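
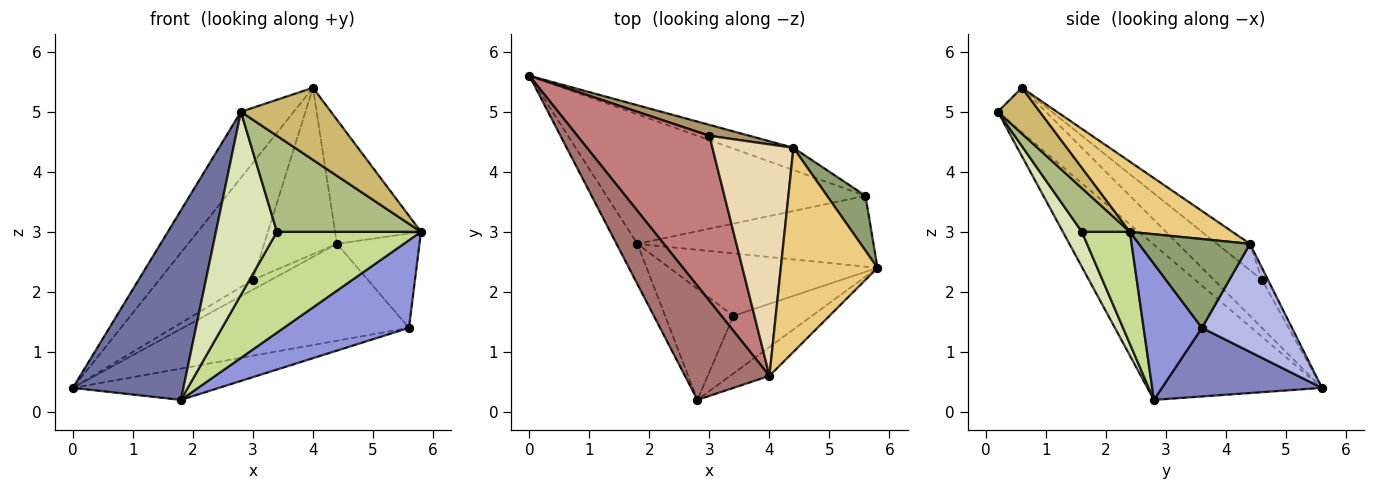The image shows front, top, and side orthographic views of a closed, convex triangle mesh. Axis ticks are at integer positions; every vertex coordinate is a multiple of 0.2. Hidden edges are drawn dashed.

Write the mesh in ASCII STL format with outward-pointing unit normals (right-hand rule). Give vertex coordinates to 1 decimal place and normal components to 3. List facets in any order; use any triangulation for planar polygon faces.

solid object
 facet normal -0.839 -0.532 -0.113
  outer loop
   vertex 1.8 2.8 0.2
   vertex 2.8 0.2 5.0
   vertex 0.0 5.6 0.4
  endloop
 endfacet
 facet normal 0.249 0.228 -0.941
  outer loop
   vertex 5.6 3.6 1.4
   vertex 1.8 2.8 0.2
   vertex 0.0 5.6 0.4
  endloop
 endfacet
 facet normal 0.341 -0.731 -0.591
  outer loop
   vertex 5.6 3.6 1.4
   vertex 5.8 2.4 3.0
   vertex 1.8 2.8 0.2
  endloop
 endfacet
 facet normal 0.362 0.909 -0.209
  outer loop
   vertex 4.4 4.4 2.8
   vertex 5.6 3.6 1.4
   vertex 0.0 5.6 0.4
  endloop
 endfacet
 facet normal 0.758 0.564 0.328
  outer loop
   vertex 4.4 4.4 2.8
   vertex 5.8 2.4 3.0
   vertex 5.6 3.6 1.4
  endloop
 endfacet
 facet normal 0.275 -0.824 -0.495
  outer loop
   vertex 3.4 1.6 3.0
   vertex 5.8 2.4 3.0
   vertex 2.8 0.2 5.0
  endloop
 endfacet
 facet normal 0.273 -0.818 -0.506
  outer loop
   vertex 3.4 1.6 3.0
   vertex 1.8 2.8 0.2
   vertex 5.8 2.4 3.0
  endloop
 endfacet
 facet normal 0.257 -0.826 -0.501
  outer loop
   vertex 3.4 1.6 3.0
   vertex 2.8 0.2 5.0
   vertex 1.8 2.8 0.2
  endloop
 endfacet
 facet normal -0.218 0.653 0.725
  outer loop
   vertex 3.0 4.6 2.2
   vertex 4.4 4.4 2.8
   vertex 0.0 5.6 0.4
  endloop
 endfacet
 facet normal 0.398 -0.852 -0.341
  outer loop
   vertex 4.0 0.6 5.4
   vertex 2.8 0.2 5.0
   vertex 5.8 2.4 3.0
  endloop
 endfacet
 facet normal 0.527 0.441 0.726
  outer loop
   vertex 4.0 0.6 5.4
   vertex 5.8 2.4 3.0
   vertex 4.4 4.4 2.8
  endloop
 endfacet
 facet normal -0.256 0.564 0.785
  outer loop
   vertex 4.0 0.6 5.4
   vertex 4.4 4.4 2.8
   vertex 3.0 4.6 2.2
  endloop
 endfacet
 facet normal -0.415 0.456 0.788
  outer loop
   vertex 4.0 0.6 5.4
   vertex 0.0 5.6 0.4
   vertex 2.8 0.2 5.0
  endloop
 endfacet
 facet normal -0.284 0.555 0.782
  outer loop
   vertex 4.0 0.6 5.4
   vertex 3.0 4.6 2.2
   vertex 0.0 5.6 0.4
  endloop
 endfacet
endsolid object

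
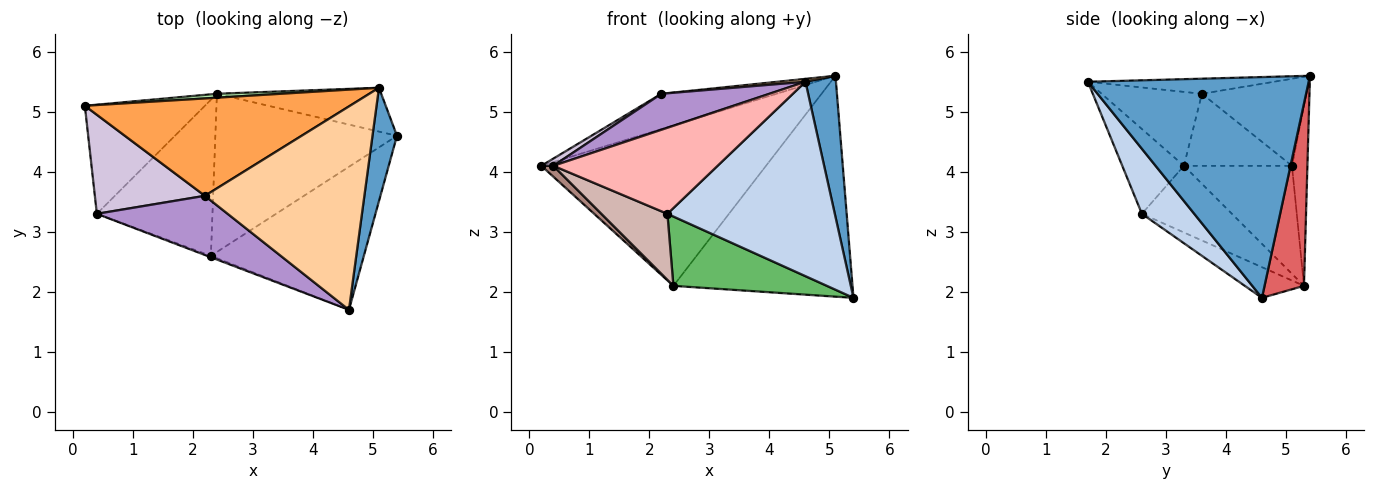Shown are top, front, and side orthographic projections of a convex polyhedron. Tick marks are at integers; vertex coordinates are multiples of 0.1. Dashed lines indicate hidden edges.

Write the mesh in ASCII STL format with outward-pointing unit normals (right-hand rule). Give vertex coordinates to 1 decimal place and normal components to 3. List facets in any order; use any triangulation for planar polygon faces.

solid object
 facet normal 0.985 -0.136 0.109
  outer loop
   vertex 5.1 5.4 5.6
   vertex 4.6 1.7 5.5
   vertex 5.4 4.6 1.9
  endloop
 endfacet
 facet normal 0.244 -0.781 -0.575
  outer loop
   vertex 2.3 2.6 3.3
   vertex 5.4 4.6 1.9
   vertex 4.6 1.7 5.5
  endloop
 endfacet
 facet normal -0.295 0.325 0.898
  outer loop
   vertex 2.2 3.6 5.3
   vertex 5.1 5.4 5.6
   vertex 0.2 5.1 4.1
  endloop
 endfacet
 facet normal -0.094 -0.014 0.995
  outer loop
   vertex 2.2 3.6 5.3
   vertex 4.6 1.7 5.5
   vertex 5.1 5.4 5.6
  endloop
 endfacet
 facet normal -0.153 -0.397 -0.905
  outer loop
   vertex 2.4 5.3 2.1
   vertex 5.4 4.6 1.9
   vertex 2.3 2.6 3.3
  endloop
 endfacet
 facet normal -0.069 0.997 0.024
  outer loop
   vertex 2.4 5.3 2.1
   vertex 0.2 5.1 4.1
   vertex 5.1 5.4 5.6
  endloop
 endfacet
 facet normal 0.211 0.959 -0.190
  outer loop
   vertex 2.4 5.3 2.1
   vertex 5.1 5.4 5.6
   vertex 5.4 4.6 1.9
  endloop
 endfacet
 facet normal -0.351 -0.936 -0.016
  outer loop
   vertex 0.4 3.3 4.1
   vertex 2.3 2.6 3.3
   vertex 4.6 1.7 5.5
  endloop
 endfacet
 facet normal -0.435 -0.468 0.769
  outer loop
   vertex 0.4 3.3 4.1
   vertex 4.6 1.7 5.5
   vertex 2.2 3.6 5.3
  endloop
 endfacet
 facet normal -0.547 -0.061 0.835
  outer loop
   vertex 0.4 3.3 4.1
   vertex 2.2 3.6 5.3
   vertex 0.2 5.1 4.1
  endloop
 endfacet
 facet normal -0.667 -0.074 -0.741
  outer loop
   vertex 0.4 3.3 4.1
   vertex 0.2 5.1 4.1
   vertex 2.4 5.3 2.1
  endloop
 endfacet
 facet normal -0.469 -0.344 -0.813
  outer loop
   vertex 0.4 3.3 4.1
   vertex 2.4 5.3 2.1
   vertex 2.3 2.6 3.3
  endloop
 endfacet
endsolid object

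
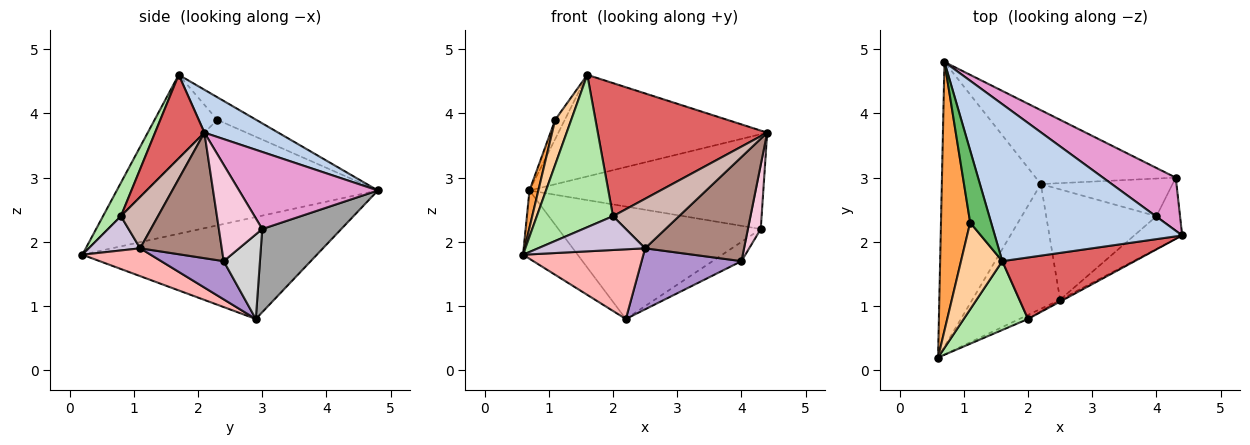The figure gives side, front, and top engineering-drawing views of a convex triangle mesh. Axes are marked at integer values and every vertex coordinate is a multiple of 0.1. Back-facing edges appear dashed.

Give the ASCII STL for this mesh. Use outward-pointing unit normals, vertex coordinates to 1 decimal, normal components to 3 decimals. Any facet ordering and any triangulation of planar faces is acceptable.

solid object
 facet normal -0.708 0.165 -0.687
  outer loop
   vertex 2.2 2.9 0.8
   vertex 0.6 0.2 1.8
   vertex 0.7 4.8 2.8
  endloop
 endfacet
 facet normal 0.189 0.534 0.824
  outer loop
   vertex 1.6 1.7 4.6
   vertex 4.4 2.1 3.7
   vertex 0.7 4.8 2.8
  endloop
 endfacet
 facet normal -0.963 -0.037 0.266
  outer loop
   vertex 1.1 2.3 3.9
   vertex 0.7 4.8 2.8
   vertex 0.6 0.2 1.8
  endloop
 endfacet
 facet normal -0.874 -0.224 0.432
  outer loop
   vertex 1.1 2.3 3.9
   vertex 0.6 0.2 1.8
   vertex 1.6 1.7 4.6
  endloop
 endfacet
 facet normal -0.722 0.179 0.669
  outer loop
   vertex 1.1 2.3 3.9
   vertex 1.6 1.7 4.6
   vertex 0.7 4.8 2.8
  endloop
 endfacet
 facet normal 0.209 -0.891 0.403
  outer loop
   vertex 2.0 0.8 2.4
   vertex 1.6 1.7 4.6
   vertex 0.6 0.2 1.8
  endloop
 endfacet
 facet normal 0.256 -0.878 0.406
  outer loop
   vertex 2.0 0.8 2.4
   vertex 4.4 2.1 3.7
   vertex 1.6 1.7 4.6
  endloop
 endfacet
 facet normal 0.267 -0.470 -0.841
  outer loop
   vertex 2.5 1.1 1.9
   vertex 0.6 0.2 1.8
   vertex 2.2 2.9 0.8
  endloop
 endfacet
 facet normal 0.290 -0.463 -0.837
  outer loop
   vertex 2.5 1.1 1.9
   vertex 2.2 2.9 0.8
   vertex 4.0 2.4 1.7
  endloop
 endfacet
 facet normal 0.430 -0.896 -0.108
  outer loop
   vertex 2.5 1.1 1.9
   vertex 2.0 0.8 2.4
   vertex 0.6 0.2 1.8
  endloop
 endfacet
 facet normal 0.618 -0.750 -0.236
  outer loop
   vertex 2.5 1.1 1.9
   vertex 4.0 2.4 1.7
   vertex 4.4 2.1 3.7
  endloop
 endfacet
 facet normal 0.490 -0.871 -0.033
  outer loop
   vertex 2.5 1.1 1.9
   vertex 4.4 2.1 3.7
   vertex 2.0 0.8 2.4
  endloop
 endfacet
 facet normal 0.460 0.775 0.434
  outer loop
   vertex 4.3 3.0 2.2
   vertex 0.7 4.8 2.8
   vertex 4.4 2.1 3.7
  endloop
 endfacet
 facet normal 0.934 -0.277 -0.228
  outer loop
   vertex 4.3 3.0 2.2
   vertex 4.4 2.1 3.7
   vertex 4.0 2.4 1.7
  endloop
 endfacet
 facet normal 0.310 0.794 -0.522
  outer loop
   vertex 4.3 3.0 2.2
   vertex 2.2 2.9 0.8
   vertex 0.7 4.8 2.8
  endloop
 endfacet
 facet normal 0.496 0.396 -0.773
  outer loop
   vertex 4.3 3.0 2.2
   vertex 4.0 2.4 1.7
   vertex 2.2 2.9 0.8
  endloop
 endfacet
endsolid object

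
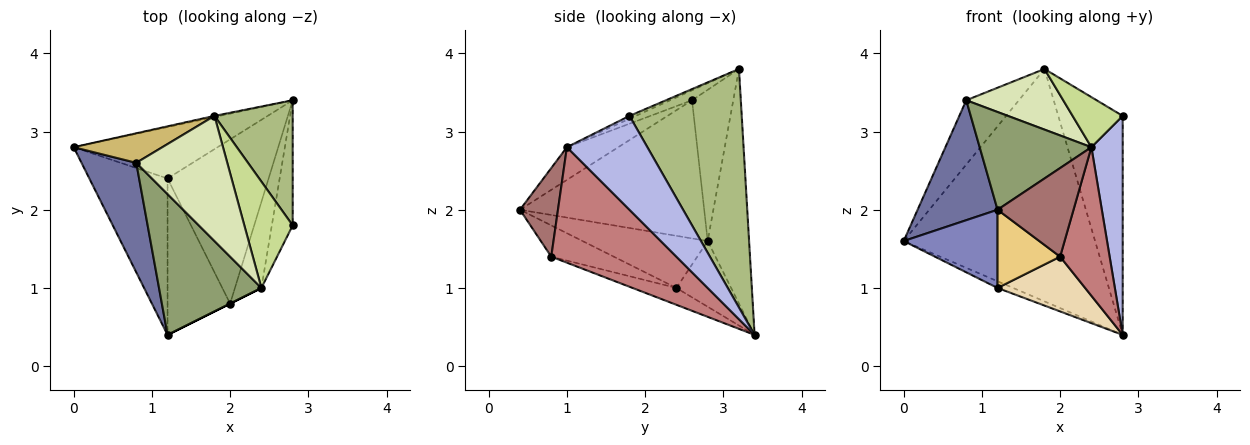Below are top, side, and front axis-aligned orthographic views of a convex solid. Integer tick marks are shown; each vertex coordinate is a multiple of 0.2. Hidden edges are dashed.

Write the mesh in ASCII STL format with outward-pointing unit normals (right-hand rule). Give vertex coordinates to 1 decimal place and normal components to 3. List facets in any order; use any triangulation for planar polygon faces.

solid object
 facet normal -0.862 -0.374 0.342
  outer loop
   vertex 0.8 2.6 3.4
   vertex 0.0 2.8 1.6
   vertex 1.2 0.4 2.0
  endloop
 endfacet
 facet normal -0.512 -0.384 -0.768
  outer loop
   vertex 1.2 2.4 1.0
   vertex 1.2 0.4 2.0
   vertex 0.0 2.8 1.6
  endloop
 endfacet
 facet normal -0.412 0.118 -0.903
  outer loop
   vertex 1.2 2.4 1.0
   vertex 0.0 2.8 1.6
   vertex 2.8 3.4 0.4
  endloop
 endfacet
 facet normal 0.913 -0.355 -0.203
  outer loop
   vertex 2.4 1.0 2.8
   vertex 2.8 3.4 0.4
   vertex 2.8 1.8 3.2
  endloop
 endfacet
 facet normal -0.254 -0.552 0.794
  outer loop
   vertex 2.4 1.0 2.8
   vertex 0.8 2.6 3.4
   vertex 1.2 0.4 2.0
  endloop
 endfacet
 facet normal 0.834 0.479 0.274
  outer loop
   vertex 1.8 3.2 3.8
   vertex 2.8 1.8 3.2
   vertex 2.8 3.4 0.4
  endloop
 endfacet
 facet normal -0.053 -0.425 0.904
  outer loop
   vertex 1.8 3.2 3.8
   vertex 2.4 1.0 2.8
   vertex 2.8 1.8 3.2
  endloop
 endfacet
 facet normal -0.098 -0.434 0.896
  outer loop
   vertex 1.8 3.2 3.8
   vertex 0.8 2.6 3.4
   vertex 2.4 1.0 2.8
  endloop
 endfacet
 facet normal -0.211 0.977 -0.005
  outer loop
   vertex 1.8 3.2 3.8
   vertex 2.8 3.4 0.4
   vertex 0.0 2.8 1.6
  endloop
 endfacet
 facet normal -0.580 0.740 0.340
  outer loop
   vertex 1.8 3.2 3.8
   vertex 0.0 2.8 1.6
   vertex 0.8 2.6 3.4
  endloop
 endfacet
 facet normal -0.408 -0.408 -0.816
  outer loop
   vertex 2.0 0.8 1.4
   vertex 1.2 0.4 2.0
   vertex 1.2 2.4 1.0
  endloop
 endfacet
 facet normal -0.156 -0.312 -0.937
  outer loop
   vertex 2.0 0.8 1.4
   vertex 1.2 2.4 1.0
   vertex 2.8 3.4 0.4
  endloop
 endfacet
 facet normal 0.447 -0.894 0.000
  outer loop
   vertex 2.0 0.8 1.4
   vertex 2.4 1.0 2.8
   vertex 1.2 0.4 2.0
  endloop
 endfacet
 facet normal 0.909 -0.360 -0.208
  outer loop
   vertex 2.0 0.8 1.4
   vertex 2.8 3.4 0.4
   vertex 2.4 1.0 2.8
  endloop
 endfacet
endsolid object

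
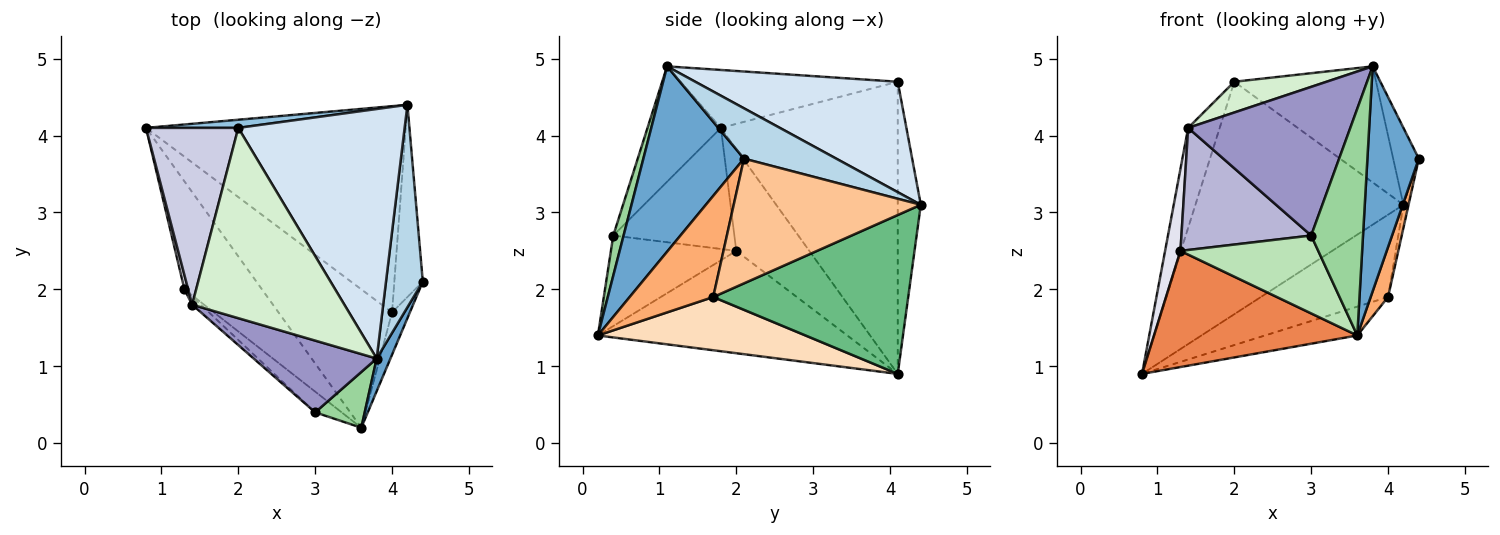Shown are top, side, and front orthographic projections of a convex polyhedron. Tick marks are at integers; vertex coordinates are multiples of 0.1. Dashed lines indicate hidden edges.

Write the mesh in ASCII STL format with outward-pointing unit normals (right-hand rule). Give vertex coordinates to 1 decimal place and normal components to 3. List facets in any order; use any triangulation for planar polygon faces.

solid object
 facet normal 0.889 -0.454 0.066
  outer loop
   vertex 3.8 1.1 4.9
   vertex 3.6 0.2 1.4
   vertex 4.4 2.1 3.7
  endloop
 endfacet
 facet normal -0.110 0.993 0.035
  outer loop
   vertex 4.2 4.4 3.1
   vertex 0.8 4.1 0.9
   vertex 2.0 4.1 4.7
  endloop
 endfacet
 facet normal 0.788 0.219 0.576
  outer loop
   vertex 4.2 4.4 3.1
   vertex 3.8 1.1 4.9
   vertex 4.4 2.1 3.7
  endloop
 endfacet
 facet normal 0.516 0.361 0.777
  outer loop
   vertex 4.2 4.4 3.1
   vertex 2.0 4.1 4.7
   vertex 3.8 1.1 4.9
  endloop
 endfacet
 facet normal -0.669 -0.545 -0.506
  outer loop
   vertex 1.3 2.0 2.5
   vertex 0.8 4.1 0.9
   vertex 3.6 0.2 1.4
  endloop
 endfacet
 facet normal 0.965 -0.201 -0.170
  outer loop
   vertex 4.0 1.7 1.9
   vertex 4.4 2.1 3.7
   vertex 3.6 0.2 1.4
  endloop
 endfacet
 facet normal 0.975 0.027 -0.223
  outer loop
   vertex 4.0 1.7 1.9
   vertex 4.2 4.4 3.1
   vertex 4.4 2.1 3.7
  endloop
 endfacet
 facet normal 0.417 0.185 -0.890
  outer loop
   vertex 4.0 1.7 1.9
   vertex 3.6 0.2 1.4
   vertex 0.8 4.1 0.9
  endloop
 endfacet
 facet normal 0.494 0.322 -0.807
  outer loop
   vertex 4.0 1.7 1.9
   vertex 0.8 4.1 0.9
   vertex 4.2 4.4 3.1
  endloop
 endfacet
 facet normal 0.190 -0.953 0.234
  outer loop
   vertex 3.0 0.4 2.7
   vertex 3.6 0.2 1.4
   vertex 3.8 1.1 4.9
  endloop
 endfacet
 facet normal -0.660 -0.726 -0.193
  outer loop
   vertex 3.0 0.4 2.7
   vertex 1.3 2.0 2.5
   vertex 3.6 0.2 1.4
  endloop
 endfacet
 facet normal -0.352 -0.149 0.924
  outer loop
   vertex 1.4 1.8 4.1
   vertex 3.8 1.1 4.9
   vertex 2.0 4.1 4.7
  endloop
 endfacet
 facet normal -0.377 -0.834 0.403
  outer loop
   vertex 1.4 1.8 4.1
   vertex 3.0 0.4 2.7
   vertex 3.8 1.1 4.9
  endloop
 endfacet
 facet normal -0.682 -0.730 -0.049
  outer loop
   vertex 1.4 1.8 4.1
   vertex 1.3 2.0 2.5
   vertex 3.0 0.4 2.7
  endloop
 endfacet
 facet normal -0.940 0.168 0.297
  outer loop
   vertex 1.4 1.8 4.1
   vertex 2.0 4.1 4.7
   vertex 0.8 4.1 0.9
  endloop
 endfacet
 facet normal -0.978 -0.206 0.035
  outer loop
   vertex 1.4 1.8 4.1
   vertex 0.8 4.1 0.9
   vertex 1.3 2.0 2.5
  endloop
 endfacet
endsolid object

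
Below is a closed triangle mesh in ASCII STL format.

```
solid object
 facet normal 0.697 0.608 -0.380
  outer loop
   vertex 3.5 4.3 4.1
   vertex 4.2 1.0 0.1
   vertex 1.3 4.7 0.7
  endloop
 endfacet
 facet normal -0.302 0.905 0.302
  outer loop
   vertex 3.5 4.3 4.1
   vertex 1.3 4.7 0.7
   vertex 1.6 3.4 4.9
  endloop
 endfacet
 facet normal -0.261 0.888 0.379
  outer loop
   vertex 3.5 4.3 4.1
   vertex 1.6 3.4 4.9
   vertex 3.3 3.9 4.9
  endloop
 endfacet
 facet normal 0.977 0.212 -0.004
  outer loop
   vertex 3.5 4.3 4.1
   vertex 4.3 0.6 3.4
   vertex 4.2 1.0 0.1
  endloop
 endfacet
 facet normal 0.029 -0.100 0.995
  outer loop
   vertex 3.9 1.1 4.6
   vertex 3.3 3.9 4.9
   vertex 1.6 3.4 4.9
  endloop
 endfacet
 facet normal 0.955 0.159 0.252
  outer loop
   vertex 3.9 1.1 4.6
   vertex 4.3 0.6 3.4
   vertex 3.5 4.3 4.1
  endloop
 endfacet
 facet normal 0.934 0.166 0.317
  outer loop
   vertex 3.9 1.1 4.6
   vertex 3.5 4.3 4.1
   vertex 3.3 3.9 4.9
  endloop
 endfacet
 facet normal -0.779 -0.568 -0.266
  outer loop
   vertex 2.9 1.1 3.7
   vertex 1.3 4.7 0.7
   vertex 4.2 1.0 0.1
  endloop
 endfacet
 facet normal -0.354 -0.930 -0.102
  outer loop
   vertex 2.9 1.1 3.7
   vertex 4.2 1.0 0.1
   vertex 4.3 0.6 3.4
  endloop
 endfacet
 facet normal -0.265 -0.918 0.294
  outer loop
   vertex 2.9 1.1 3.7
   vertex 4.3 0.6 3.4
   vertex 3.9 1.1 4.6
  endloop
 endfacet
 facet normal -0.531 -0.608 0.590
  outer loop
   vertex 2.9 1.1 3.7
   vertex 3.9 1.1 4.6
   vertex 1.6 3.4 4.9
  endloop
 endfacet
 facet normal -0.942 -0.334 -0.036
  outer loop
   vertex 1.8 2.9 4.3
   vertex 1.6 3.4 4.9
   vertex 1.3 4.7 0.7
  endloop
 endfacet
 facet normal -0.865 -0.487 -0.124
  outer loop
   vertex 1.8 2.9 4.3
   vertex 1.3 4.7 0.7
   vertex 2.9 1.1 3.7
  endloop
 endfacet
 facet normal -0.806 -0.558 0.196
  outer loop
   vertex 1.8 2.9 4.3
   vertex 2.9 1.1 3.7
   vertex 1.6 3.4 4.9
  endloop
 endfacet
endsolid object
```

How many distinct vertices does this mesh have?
9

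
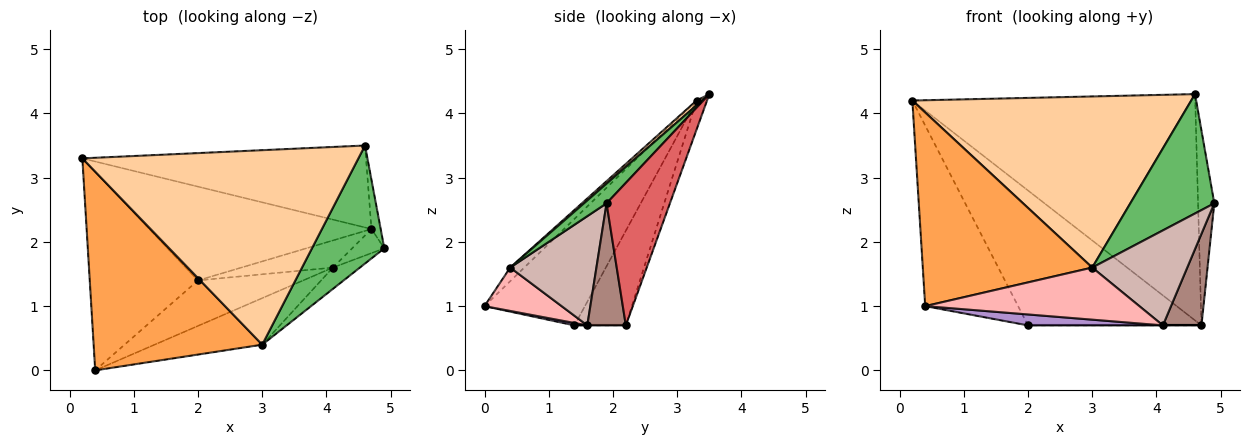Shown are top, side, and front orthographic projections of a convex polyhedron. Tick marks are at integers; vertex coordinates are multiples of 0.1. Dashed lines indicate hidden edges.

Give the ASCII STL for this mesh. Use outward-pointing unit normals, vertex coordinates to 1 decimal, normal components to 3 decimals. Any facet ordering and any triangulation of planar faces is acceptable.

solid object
 facet normal -0.588 0.544 -0.598
  outer loop
   vertex 2.0 1.4 0.7
   vertex 0.4 0.0 1.0
   vertex 0.2 3.3 4.2
  endloop
 endfacet
 facet normal -0.236 0.798 -0.555
  outer loop
   vertex 2.0 1.4 0.7
   vertex 0.2 3.3 4.2
   vertex 4.7 2.2 0.7
  endloop
 endfacet
 facet normal -0.058 -0.697 0.715
  outer loop
   vertex 3.0 0.4 1.6
   vertex 0.2 3.3 4.2
   vertex 0.4 0.0 1.0
  endloop
 endfacet
 facet normal 0.013 -0.661 0.751
  outer loop
   vertex 4.6 3.5 4.3
   vertex 0.2 3.3 4.2
   vertex 3.0 0.4 1.6
  endloop
 endfacet
 facet normal 0.188 -0.698 0.691
  outer loop
   vertex 4.6 3.5 4.3
   vertex 3.0 0.4 1.6
   vertex 4.9 1.9 2.6
  endloop
 endfacet
 facet normal -0.035 0.940 -0.340
  outer loop
   vertex 4.6 3.5 4.3
   vertex 4.7 2.2 0.7
   vertex 0.2 3.3 4.2
  endloop
 endfacet
 facet normal 0.967 0.248 -0.063
  outer loop
   vertex 4.6 3.5 4.3
   vertex 4.9 1.9 2.6
   vertex 4.7 2.2 0.7
  endloop
 endfacet
 facet normal 0.259 -0.720 -0.643
  outer loop
   vertex 4.1 1.6 0.7
   vertex 3.0 0.4 1.6
   vertex 0.4 0.0 1.0
  endloop
 endfacet
 facet normal 0.022 -0.234 -0.972
  outer loop
   vertex 4.1 1.6 0.7
   vertex 0.4 0.0 1.0
   vertex 2.0 1.4 0.7
  endloop
 endfacet
 facet normal 0.000 0.000 -1.000
  outer loop
   vertex 4.1 1.6 0.7
   vertex 2.0 1.4 0.7
   vertex 4.7 2.2 0.7
  endloop
 endfacet
 facet normal 0.695 -0.695 -0.183
  outer loop
   vertex 4.1 1.6 0.7
   vertex 4.7 2.2 0.7
   vertex 4.9 1.9 2.6
  endloop
 endfacet
 facet normal 0.663 -0.731 -0.164
  outer loop
   vertex 4.1 1.6 0.7
   vertex 4.9 1.9 2.6
   vertex 3.0 0.4 1.6
  endloop
 endfacet
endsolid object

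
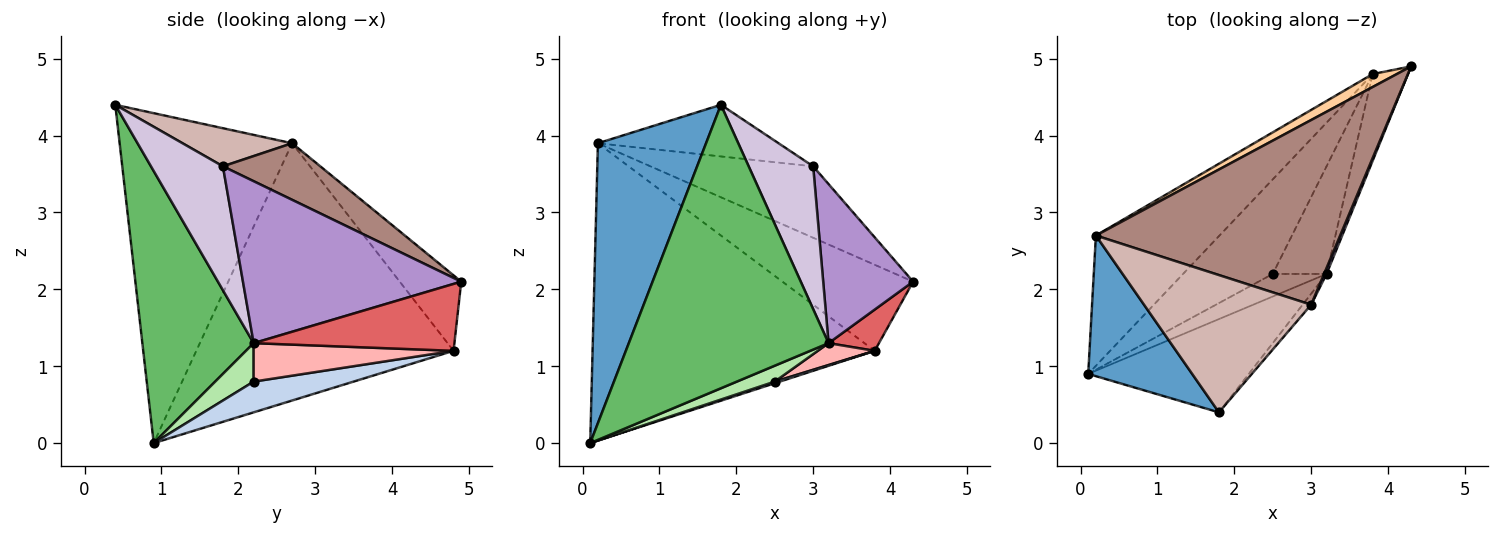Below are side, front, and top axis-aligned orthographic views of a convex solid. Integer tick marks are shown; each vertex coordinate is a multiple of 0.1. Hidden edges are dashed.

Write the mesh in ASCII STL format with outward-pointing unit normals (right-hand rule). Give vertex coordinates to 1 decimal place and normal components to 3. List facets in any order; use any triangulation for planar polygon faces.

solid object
 facet normal -0.819 -0.513 0.258
  outer loop
   vertex 0.2 2.7 3.9
   vertex 0.1 0.9 0.0
   vertex 1.8 0.4 4.4
  endloop
 endfacet
 facet normal 0.324 -0.017 -0.946
  outer loop
   vertex 3.8 4.8 1.2
   vertex 2.5 2.2 0.8
   vertex 0.1 0.9 0.0
  endloop
 endfacet
 facet normal -0.641 0.703 -0.308
  outer loop
   vertex 3.8 4.8 1.2
   vertex 0.1 0.9 0.0
   vertex 0.2 2.7 3.9
  endloop
 endfacet
 facet normal -0.422 0.897 0.135
  outer loop
   vertex 3.8 4.8 1.2
   vertex 0.2 2.7 3.9
   vertex 4.3 4.9 2.1
  endloop
 endfacet
 facet normal 0.468 -0.840 -0.276
  outer loop
   vertex 3.2 2.2 1.3
   vertex 1.8 0.4 4.4
   vertex 0.1 0.9 0.0
  endloop
 endfacet
 facet normal 0.504 -0.497 -0.706
  outer loop
   vertex 3.2 2.2 1.3
   vertex 0.1 0.9 0.0
   vertex 2.5 2.2 0.8
  endloop
 endfacet
 facet normal 0.863 -0.217 -0.456
  outer loop
   vertex 3.2 2.2 1.3
   vertex 3.8 4.8 1.2
   vertex 4.3 4.9 2.1
  endloop
 endfacet
 facet normal 0.573 -0.163 -0.803
  outer loop
   vertex 3.2 2.2 1.3
   vertex 2.5 2.2 0.8
   vertex 3.8 4.8 1.2
  endloop
 endfacet
 facet normal 0.925 -0.381 0.014
  outer loop
   vertex 3.0 1.8 3.6
   vertex 3.2 2.2 1.3
   vertex 4.3 4.9 2.1
  endloop
 endfacet
 facet normal 0.744 -0.667 -0.051
  outer loop
   vertex 3.0 1.8 3.6
   vertex 1.8 0.4 4.4
   vertex 3.2 2.2 1.3
  endloop
 endfacet
 facet normal 0.211 0.353 0.912
  outer loop
   vertex 3.0 1.8 3.6
   vertex 4.3 4.9 2.1
   vertex 0.2 2.7 3.9
  endloop
 endfacet
 facet normal 0.209 0.344 0.915
  outer loop
   vertex 3.0 1.8 3.6
   vertex 0.2 2.7 3.9
   vertex 1.8 0.4 4.4
  endloop
 endfacet
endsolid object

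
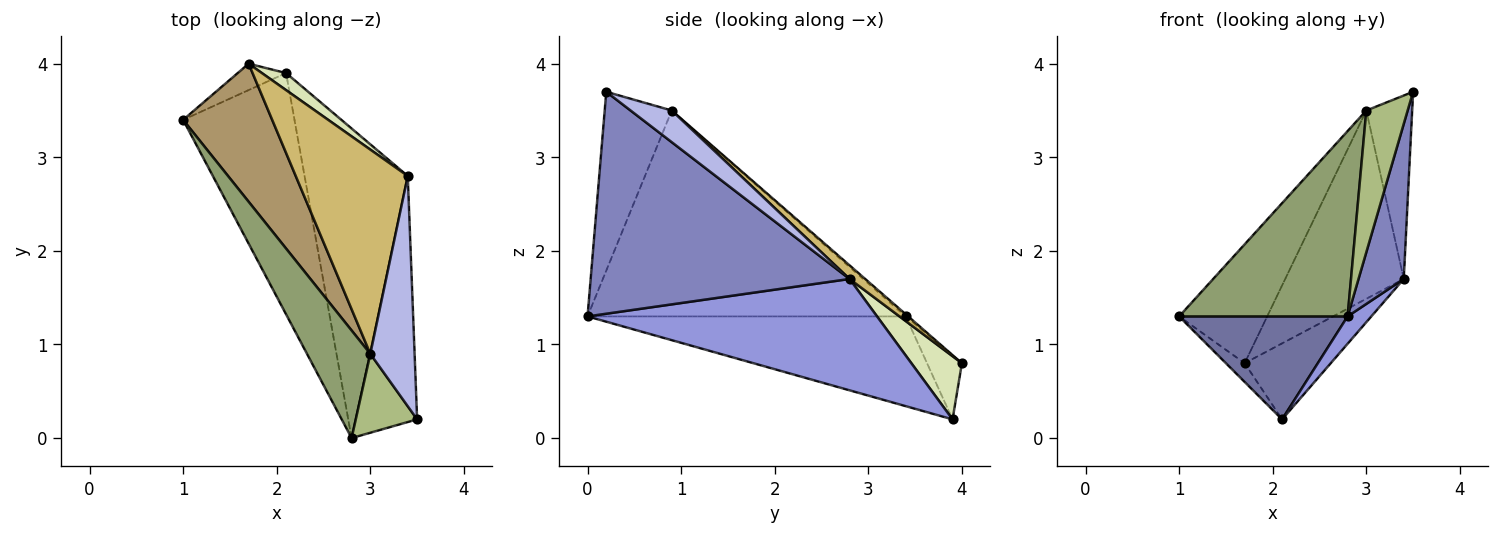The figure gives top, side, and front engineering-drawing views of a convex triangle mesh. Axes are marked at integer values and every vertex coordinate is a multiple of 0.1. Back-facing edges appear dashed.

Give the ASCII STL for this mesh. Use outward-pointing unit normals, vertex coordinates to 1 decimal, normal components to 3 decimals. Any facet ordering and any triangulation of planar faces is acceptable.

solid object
 facet normal -0.596 -0.315 -0.739
  outer loop
   vertex 2.8 0.0 1.3
   vertex 1.0 3.4 1.3
   vertex 2.1 3.9 0.2
  endloop
 endfacet
 facet normal 0.950 -0.166 -0.263
  outer loop
   vertex 3.4 2.8 1.7
   vertex 3.5 0.2 3.7
   vertex 2.8 0.0 1.3
  endloop
 endfacet
 facet normal 0.732 -0.060 -0.679
  outer loop
   vertex 3.4 2.8 1.7
   vertex 2.8 0.0 1.3
   vertex 2.1 3.9 0.2
  endloop
 endfacet
 facet normal 0.488 0.544 0.683
  outer loop
   vertex 3.0 0.9 3.5
   vertex 3.5 0.2 3.7
   vertex 3.4 2.8 1.7
  endloop
 endfacet
 facet normal -0.853 -0.452 0.262
  outer loop
   vertex 3.0 0.9 3.5
   vertex 1.0 3.4 1.3
   vertex 2.8 0.0 1.3
  endloop
 endfacet
 facet normal -0.817 -0.504 0.280
  outer loop
   vertex 3.0 0.9 3.5
   vertex 2.8 0.0 1.3
   vertex 3.5 0.2 3.7
  endloop
 endfacet
 facet normal -0.733 0.393 -0.554
  outer loop
   vertex 1.7 4.0 0.8
   vertex 2.1 3.9 0.2
   vertex 1.0 3.4 1.3
  endloop
 endfacet
 facet normal 0.497 0.847 0.190
  outer loop
   vertex 1.7 4.0 0.8
   vertex 3.4 2.8 1.7
   vertex 2.1 3.9 0.2
  endloop
 endfacet
 facet normal -0.018 0.652 0.758
  outer loop
   vertex 1.7 4.0 0.8
   vertex 1.0 3.4 1.3
   vertex 3.0 0.9 3.5
  endloop
 endfacet
 facet normal 0.089 0.675 0.732
  outer loop
   vertex 1.7 4.0 0.8
   vertex 3.0 0.9 3.5
   vertex 3.4 2.8 1.7
  endloop
 endfacet
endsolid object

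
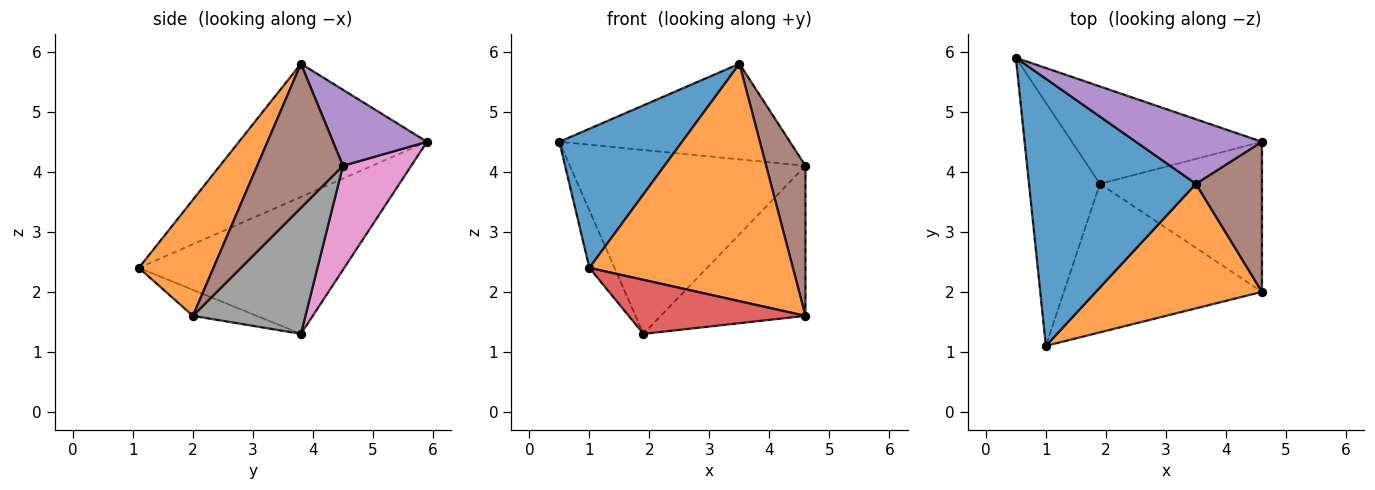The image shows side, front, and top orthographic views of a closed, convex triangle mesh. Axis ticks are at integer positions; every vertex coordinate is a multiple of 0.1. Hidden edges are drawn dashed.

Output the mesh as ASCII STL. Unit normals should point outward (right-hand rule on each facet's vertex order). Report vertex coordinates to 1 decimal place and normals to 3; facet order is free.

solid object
 facet normal -0.578 -0.377 0.724
  outer loop
   vertex 3.5 3.8 5.8
   vertex 0.5 5.9 4.5
   vertex 1.0 1.1 2.4
  endloop
 endfacet
 facet normal 0.309 -0.842 0.442
  outer loop
   vertex 3.5 3.8 5.8
   vertex 1.0 1.1 2.4
   vertex 4.6 2.0 1.6
  endloop
 endfacet
 facet normal -0.883 0.108 -0.457
  outer loop
   vertex 1.9 3.8 1.3
   vertex 1.0 1.1 2.4
   vertex 0.5 5.9 4.5
  endloop
 endfacet
 facet normal -0.122 -0.339 -0.933
  outer loop
   vertex 1.9 3.8 1.3
   vertex 4.6 2.0 1.6
   vertex 1.0 1.1 2.4
  endloop
 endfacet
 facet normal 0.320 0.785 0.530
  outer loop
   vertex 4.6 4.5 4.1
   vertex 0.5 5.9 4.5
   vertex 3.5 3.8 5.8
  endloop
 endfacet
 facet normal 0.839 -0.385 0.385
  outer loop
   vertex 4.6 4.5 4.1
   vertex 3.5 3.8 5.8
   vertex 4.6 2.0 1.6
  endloop
 endfacet
 facet normal 0.248 0.856 -0.453
  outer loop
   vertex 4.6 4.5 4.1
   vertex 1.9 3.8 1.3
   vertex 0.5 5.9 4.5
  endloop
 endfacet
 facet normal 0.482 0.620 -0.620
  outer loop
   vertex 4.6 4.5 4.1
   vertex 4.6 2.0 1.6
   vertex 1.9 3.8 1.3
  endloop
 endfacet
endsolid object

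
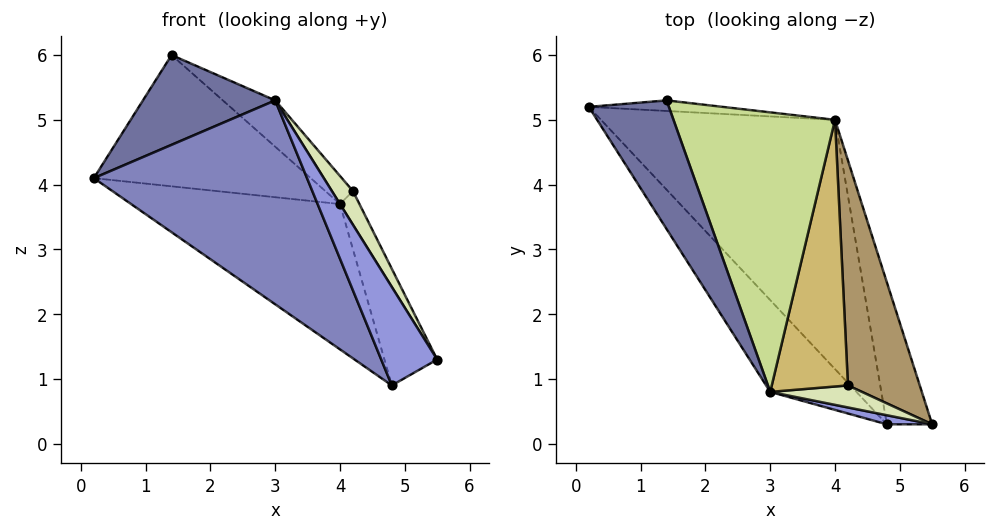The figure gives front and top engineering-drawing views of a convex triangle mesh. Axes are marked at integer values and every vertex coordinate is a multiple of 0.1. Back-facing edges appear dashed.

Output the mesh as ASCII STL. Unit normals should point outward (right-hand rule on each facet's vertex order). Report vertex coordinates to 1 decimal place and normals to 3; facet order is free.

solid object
 facet normal -0.781 -0.357 0.512
  outer loop
   vertex 3.0 0.8 5.3
   vertex 1.4 5.3 6.0
   vertex 0.2 5.2 4.1
  endloop
 endfacet
 facet normal -0.783 -0.568 -0.256
  outer loop
   vertex 3.0 0.8 5.3
   vertex 0.2 5.2 4.1
   vertex 4.8 0.3 0.9
  endloop
 endfacet
 facet normal -0.052 -0.994 0.092
  outer loop
   vertex 3.0 0.8 5.3
   vertex 4.8 0.3 0.9
   vertex 5.5 0.3 1.3
  endloop
 endfacet
 facet normal 0.044 0.996 -0.080
  outer loop
   vertex 4.0 5.0 3.7
   vertex 0.2 5.2 4.1
   vertex 1.4 5.3 6.0
  endloop
 endfacet
 facet normal -0.064 0.503 -0.862
  outer loop
   vertex 4.0 5.0 3.7
   vertex 4.8 0.3 0.9
   vertex 0.2 5.2 4.1
  endloop
 endfacet
 facet normal 0.425 0.516 -0.744
  outer loop
   vertex 4.0 5.0 3.7
   vertex 5.5 0.3 1.3
   vertex 4.8 0.3 0.9
  endloop
 endfacet
 facet normal 0.665 0.122 0.736
  outer loop
   vertex 4.0 5.0 3.7
   vertex 1.4 5.3 6.0
   vertex 3.0 0.8 5.3
  endloop
 endfacet
 facet normal 0.578 -0.683 0.447
  outer loop
   vertex 4.2 0.9 3.9
   vertex 3.0 0.8 5.3
   vertex 5.5 0.3 1.3
  endloop
 endfacet
 facet normal 0.898 0.065 0.434
  outer loop
   vertex 4.2 0.9 3.9
   vertex 5.5 0.3 1.3
   vertex 4.0 5.0 3.7
  endloop
 endfacet
 facet normal 0.755 0.069 0.652
  outer loop
   vertex 4.2 0.9 3.9
   vertex 4.0 5.0 3.7
   vertex 3.0 0.8 5.3
  endloop
 endfacet
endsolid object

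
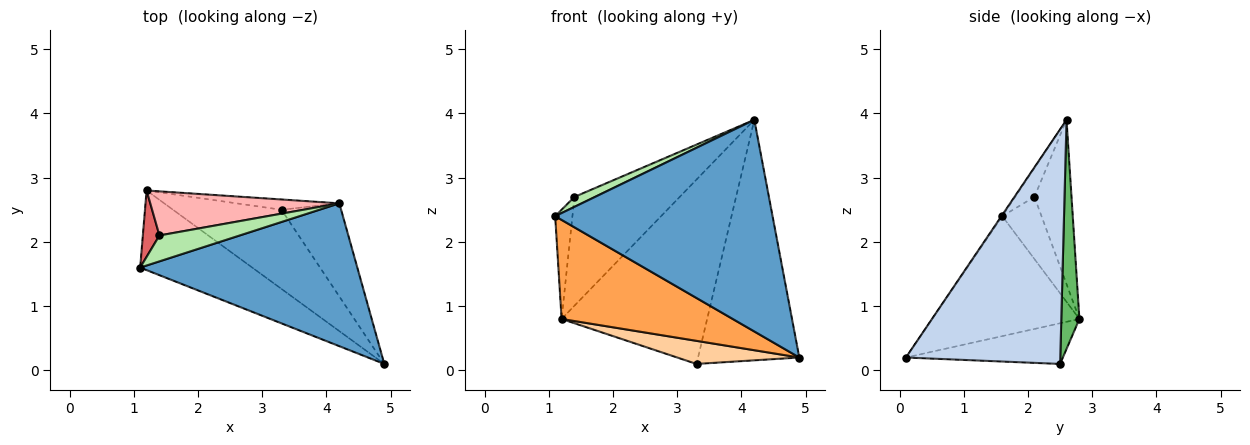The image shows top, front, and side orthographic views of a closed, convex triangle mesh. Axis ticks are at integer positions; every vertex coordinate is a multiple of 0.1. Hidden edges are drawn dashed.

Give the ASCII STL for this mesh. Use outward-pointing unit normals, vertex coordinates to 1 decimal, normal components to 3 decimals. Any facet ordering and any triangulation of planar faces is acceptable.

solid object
 facet normal -0.003 -0.829 0.559
  outer loop
   vertex 4.2 2.6 3.9
   vertex 1.1 1.6 2.4
   vertex 4.9 0.1 0.2
  endloop
 endfacet
 facet normal 0.818 0.537 -0.208
  outer loop
   vertex 3.3 2.5 0.1
   vertex 4.2 2.6 3.9
   vertex 4.9 0.1 0.2
  endloop
 endfacet
 facet normal -0.557 -0.647 -0.520
  outer loop
   vertex 1.2 2.8 0.8
   vertex 4.9 0.1 0.2
   vertex 1.1 1.6 2.4
  endloop
 endfacet
 facet normal -0.339 -0.263 -0.903
  outer loop
   vertex 1.2 2.8 0.8
   vertex 3.3 2.5 0.1
   vertex 4.9 0.1 0.2
  endloop
 endfacet
 facet normal 0.123 0.991 -0.055
  outer loop
   vertex 1.2 2.8 0.8
   vertex 4.2 2.6 3.9
   vertex 3.3 2.5 0.1
  endloop
 endfacet
 facet normal -0.319 -0.340 0.885
  outer loop
   vertex 1.4 2.1 2.7
   vertex 1.1 1.6 2.4
   vertex 4.2 2.6 3.9
  endloop
 endfacet
 facet normal -0.889 0.391 0.238
  outer loop
   vertex 1.4 2.1 2.7
   vertex 1.2 2.8 0.8
   vertex 1.1 1.6 2.4
  endloop
 endfacet
 facet normal -0.310 0.881 0.357
  outer loop
   vertex 1.4 2.1 2.7
   vertex 4.2 2.6 3.9
   vertex 1.2 2.8 0.8
  endloop
 endfacet
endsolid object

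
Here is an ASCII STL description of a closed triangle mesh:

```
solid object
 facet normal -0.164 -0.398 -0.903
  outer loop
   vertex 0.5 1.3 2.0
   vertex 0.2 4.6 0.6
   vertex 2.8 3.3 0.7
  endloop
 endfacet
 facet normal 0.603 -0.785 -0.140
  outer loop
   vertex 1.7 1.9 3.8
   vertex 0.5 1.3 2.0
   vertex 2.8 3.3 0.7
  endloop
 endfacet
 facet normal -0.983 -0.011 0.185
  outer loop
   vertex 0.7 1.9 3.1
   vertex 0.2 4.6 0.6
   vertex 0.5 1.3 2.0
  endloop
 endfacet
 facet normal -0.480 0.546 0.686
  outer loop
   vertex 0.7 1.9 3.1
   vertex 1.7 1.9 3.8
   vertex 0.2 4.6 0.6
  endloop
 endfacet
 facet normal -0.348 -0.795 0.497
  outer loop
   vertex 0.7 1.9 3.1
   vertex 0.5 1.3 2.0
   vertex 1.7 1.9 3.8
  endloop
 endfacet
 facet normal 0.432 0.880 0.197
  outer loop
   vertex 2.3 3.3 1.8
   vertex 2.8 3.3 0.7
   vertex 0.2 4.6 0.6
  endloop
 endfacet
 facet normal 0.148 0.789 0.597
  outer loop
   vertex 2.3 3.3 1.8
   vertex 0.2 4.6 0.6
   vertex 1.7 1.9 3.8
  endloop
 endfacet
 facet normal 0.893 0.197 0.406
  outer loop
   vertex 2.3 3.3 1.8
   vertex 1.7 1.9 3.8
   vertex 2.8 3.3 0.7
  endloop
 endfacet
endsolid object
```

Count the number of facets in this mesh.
8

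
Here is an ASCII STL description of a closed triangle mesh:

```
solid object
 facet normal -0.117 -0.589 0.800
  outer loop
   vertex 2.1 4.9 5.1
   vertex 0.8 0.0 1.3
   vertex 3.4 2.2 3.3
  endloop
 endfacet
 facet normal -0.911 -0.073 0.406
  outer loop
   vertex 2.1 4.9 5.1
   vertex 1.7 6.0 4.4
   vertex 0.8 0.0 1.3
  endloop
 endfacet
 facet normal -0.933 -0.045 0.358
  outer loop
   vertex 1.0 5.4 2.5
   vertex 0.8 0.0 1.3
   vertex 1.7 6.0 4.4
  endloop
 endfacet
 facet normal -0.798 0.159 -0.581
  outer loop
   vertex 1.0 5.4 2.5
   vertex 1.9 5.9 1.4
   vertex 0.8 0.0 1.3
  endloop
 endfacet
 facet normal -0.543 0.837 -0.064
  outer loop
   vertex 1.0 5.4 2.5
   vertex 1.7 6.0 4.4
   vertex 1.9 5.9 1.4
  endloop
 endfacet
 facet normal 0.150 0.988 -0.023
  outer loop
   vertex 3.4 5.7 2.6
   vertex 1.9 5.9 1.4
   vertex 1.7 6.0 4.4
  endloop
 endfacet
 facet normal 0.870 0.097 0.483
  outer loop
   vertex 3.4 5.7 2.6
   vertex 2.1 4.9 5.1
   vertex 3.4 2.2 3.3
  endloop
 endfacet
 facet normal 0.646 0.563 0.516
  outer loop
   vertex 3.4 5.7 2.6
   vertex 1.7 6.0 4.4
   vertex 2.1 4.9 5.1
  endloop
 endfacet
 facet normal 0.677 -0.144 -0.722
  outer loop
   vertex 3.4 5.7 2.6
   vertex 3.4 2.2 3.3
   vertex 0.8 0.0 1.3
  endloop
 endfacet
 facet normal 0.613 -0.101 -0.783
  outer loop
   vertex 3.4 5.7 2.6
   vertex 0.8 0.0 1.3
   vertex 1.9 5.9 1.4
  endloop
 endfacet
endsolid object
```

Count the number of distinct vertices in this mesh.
7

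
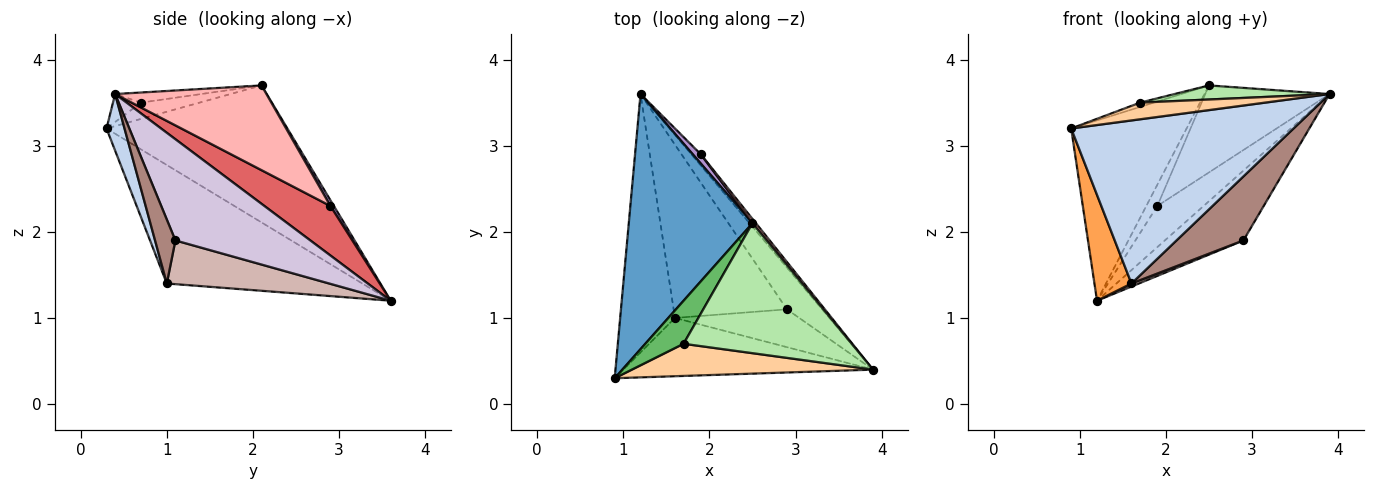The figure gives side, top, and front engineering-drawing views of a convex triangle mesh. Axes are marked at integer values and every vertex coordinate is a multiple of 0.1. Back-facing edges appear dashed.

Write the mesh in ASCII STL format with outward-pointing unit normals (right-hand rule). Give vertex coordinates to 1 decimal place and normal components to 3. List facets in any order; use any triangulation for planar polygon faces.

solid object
 facet normal -0.671 0.428 0.606
  outer loop
   vertex 2.5 2.1 3.7
   vertex 1.2 3.6 1.2
   vertex 0.9 0.3 3.2
  endloop
 endfacet
 facet normal 0.076 -0.939 -0.336
  outer loop
   vertex 1.6 1.0 1.4
   vertex 3.9 0.4 3.6
   vertex 0.9 0.3 3.2
  endloop
 endfacet
 facet normal -0.894 -0.169 -0.414
  outer loop
   vertex 1.6 1.0 1.4
   vertex 0.9 0.3 3.2
   vertex 1.2 3.6 1.2
  endloop
 endfacet
 facet normal -0.103 -0.457 0.883
  outer loop
   vertex 1.7 0.7 3.5
   vertex 0.9 0.3 3.2
   vertex 3.9 0.4 3.6
  endloop
 endfacet
 facet normal -0.389 0.092 0.916
  outer loop
   vertex 1.7 0.7 3.5
   vertex 2.5 2.1 3.7
   vertex 0.9 0.3 3.2
  endloop
 endfacet
 facet normal -0.060 -0.108 0.992
  outer loop
   vertex 1.7 0.7 3.5
   vertex 3.9 0.4 3.6
   vertex 2.5 2.1 3.7
  endloop
 endfacet
 facet normal 0.809 0.567 -0.154
  outer loop
   vertex 1.9 2.9 2.3
   vertex 3.9 0.4 3.6
   vertex 1.2 3.6 1.2
  endloop
 endfacet
 facet normal 0.772 0.634 0.031
  outer loop
   vertex 1.9 2.9 2.3
   vertex 2.5 2.1 3.7
   vertex 3.9 0.4 3.6
  endloop
 endfacet
 facet normal 0.275 0.881 0.385
  outer loop
   vertex 1.9 2.9 2.3
   vertex 1.2 3.6 1.2
   vertex 2.5 2.1 3.7
  endloop
 endfacet
 facet normal 0.827 0.482 -0.288
  outer loop
   vertex 2.9 1.1 1.9
   vertex 1.2 3.6 1.2
   vertex 3.9 0.4 3.6
  endloop
 endfacet
 facet normal 0.253 -0.833 -0.492
  outer loop
   vertex 2.9 1.1 1.9
   vertex 3.9 0.4 3.6
   vertex 1.6 1.0 1.4
  endloop
 endfacet
 facet normal 0.360 -0.016 -0.933
  outer loop
   vertex 2.9 1.1 1.9
   vertex 1.6 1.0 1.4
   vertex 1.2 3.6 1.2
  endloop
 endfacet
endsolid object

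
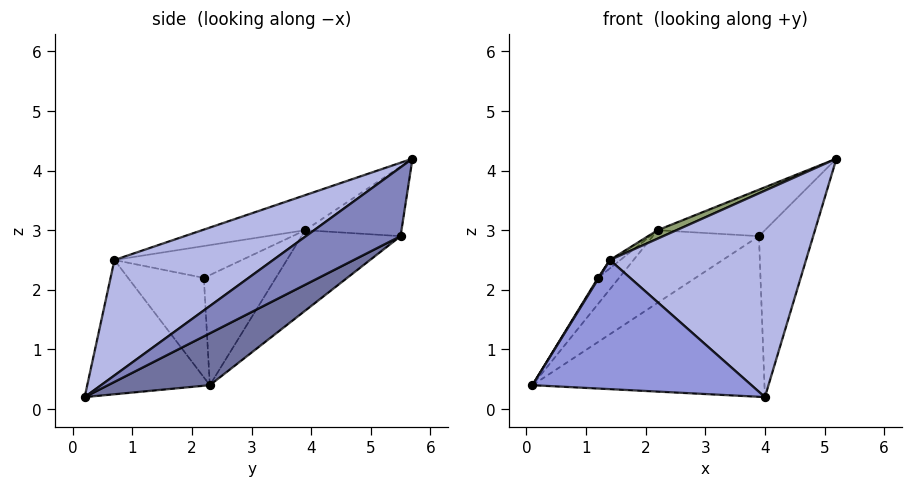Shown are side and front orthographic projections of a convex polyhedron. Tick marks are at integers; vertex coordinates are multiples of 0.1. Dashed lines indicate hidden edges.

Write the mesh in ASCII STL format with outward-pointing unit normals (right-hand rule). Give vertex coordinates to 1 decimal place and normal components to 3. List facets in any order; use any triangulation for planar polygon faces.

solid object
 facet normal 0.197 0.448 -0.872
  outer loop
   vertex 3.9 5.5 2.9
   vertex 4.0 0.2 0.2
   vertex 0.1 2.3 0.4
  endloop
 endfacet
 facet normal 0.631 0.362 -0.686
  outer loop
   vertex 3.9 5.5 2.9
   vertex 5.2 5.7 4.2
   vertex 4.0 0.2 0.2
  endloop
 endfacet
 facet normal -0.459 -0.820 -0.341
  outer loop
   vertex 1.4 0.7 2.5
   vertex 0.1 2.3 0.4
   vertex 4.0 0.2 0.2
  endloop
 endfacet
 facet normal 0.472 -0.584 0.661
  outer loop
   vertex 1.4 0.7 2.5
   vertex 4.0 0.2 0.2
   vertex 5.2 5.7 4.2
  endloop
 endfacet
 facet normal -0.338 -0.062 0.939
  outer loop
   vertex 2.2 3.9 3.0
   vertex 1.4 0.7 2.5
   vertex 5.2 5.7 4.2
  endloop
 endfacet
 facet normal -0.679 0.727 0.101
  outer loop
   vertex 2.2 3.9 3.0
   vertex 3.9 5.5 2.9
   vertex 0.1 2.3 0.4
  endloop
 endfacet
 facet normal -0.584 0.651 0.484
  outer loop
   vertex 2.2 3.9 3.0
   vertex 5.2 5.7 4.2
   vertex 3.9 5.5 2.9
  endloop
 endfacet
 facet normal -0.853 -0.010 0.521
  outer loop
   vertex 1.2 2.2 2.2
   vertex 0.1 2.3 0.4
   vertex 1.4 0.7 2.5
  endloop
 endfacet
 facet normal -0.822 0.241 0.516
  outer loop
   vertex 1.2 2.2 2.2
   vertex 2.2 3.9 3.0
   vertex 0.1 2.3 0.4
  endloop
 endfacet
 facet normal -0.680 0.056 0.731
  outer loop
   vertex 1.2 2.2 2.2
   vertex 1.4 0.7 2.5
   vertex 2.2 3.9 3.0
  endloop
 endfacet
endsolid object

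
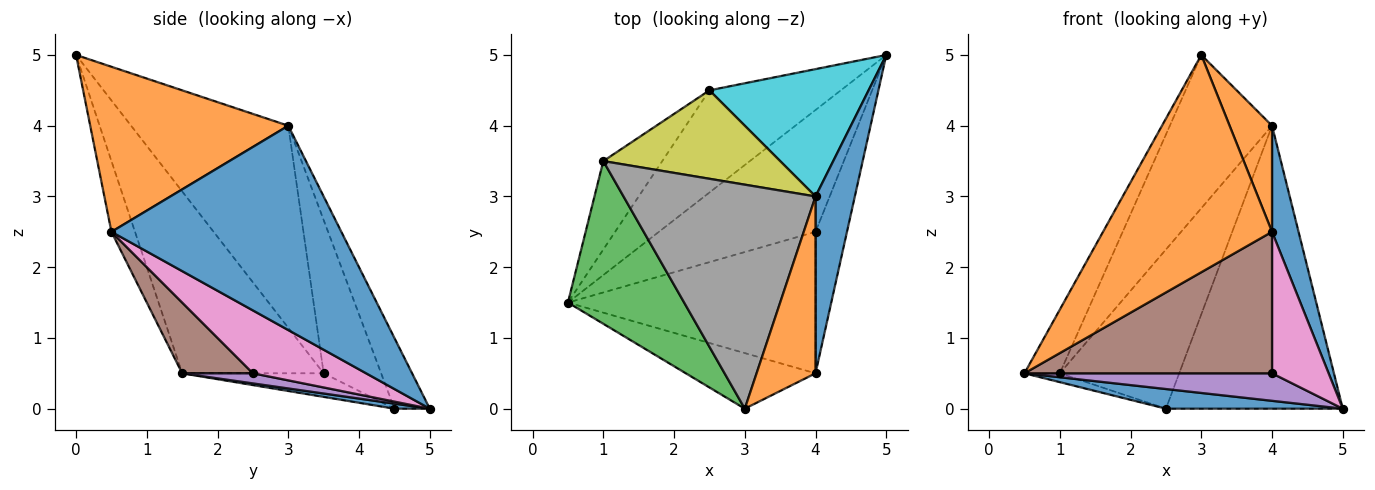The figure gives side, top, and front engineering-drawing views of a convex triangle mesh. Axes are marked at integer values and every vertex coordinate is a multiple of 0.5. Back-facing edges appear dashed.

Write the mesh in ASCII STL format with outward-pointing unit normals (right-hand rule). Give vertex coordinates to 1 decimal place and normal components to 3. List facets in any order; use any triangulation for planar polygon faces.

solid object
 facet normal 0.038 -0.189 -0.981
  outer loop
   vertex 2.5 4.5 0.0
   vertex 5.0 5.0 0.0
   vertex 0.5 1.5 0.5
  endloop
 endfacet
 facet normal -0.134 -0.960 -0.246
  outer loop
   vertex 4.0 0.5 2.5
   vertex 3.0 0.0 5.0
   vertex 0.5 1.5 0.5
  endloop
 endfacet
 facet normal -0.825 0.206 0.527
  outer loop
   vertex 1.0 3.5 0.5
   vertex 0.5 1.5 0.5
   vertex 3.0 0.0 5.0
  endloop
 endfacet
 facet normal -0.370 0.092 -0.925
  outer loop
   vertex 1.0 3.5 0.5
   vertex 2.5 4.5 0.0
   vertex 0.5 1.5 0.5
  endloop
 endfacet
 facet normal 0.063 -0.220 -0.974
  outer loop
   vertex 4.0 2.5 0.5
   vertex 0.5 1.5 0.5
   vertex 5.0 5.0 0.0
  endloop
 endfacet
 facet normal 0.198 -0.693 -0.693
  outer loop
   vertex 4.0 2.5 0.5
   vertex 4.0 0.5 2.5
   vertex 0.5 1.5 0.5
  endloop
 endfacet
 facet normal 0.816 -0.408 -0.408
  outer loop
   vertex 4.0 2.5 0.5
   vertex 5.0 5.0 0.0
   vertex 4.0 0.5 2.5
  endloop
 endfacet
 facet normal -0.656 0.426 0.623
  outer loop
   vertex 4.0 3.0 4.0
   vertex 1.0 3.5 0.5
   vertex 3.0 0.0 5.0
  endloop
 endfacet
 facet normal -0.388 0.806 0.448
  outer loop
   vertex 4.0 3.0 4.0
   vertex 2.5 4.5 0.0
   vertex 1.0 3.5 0.5
  endloop
 endfacet
 facet normal -0.179 0.897 0.404
  outer loop
   vertex 4.0 3.0 4.0
   vertex 5.0 5.0 0.0
   vertex 2.5 4.5 0.0
  endloop
 endfacet
 facet normal 0.976 -0.113 0.188
  outer loop
   vertex 4.0 3.0 4.0
   vertex 4.0 0.5 2.5
   vertex 5.0 5.0 0.0
  endloop
 endfacet
 facet normal 0.923 -0.198 0.330
  outer loop
   vertex 4.0 3.0 4.0
   vertex 3.0 0.0 5.0
   vertex 4.0 0.5 2.5
  endloop
 endfacet
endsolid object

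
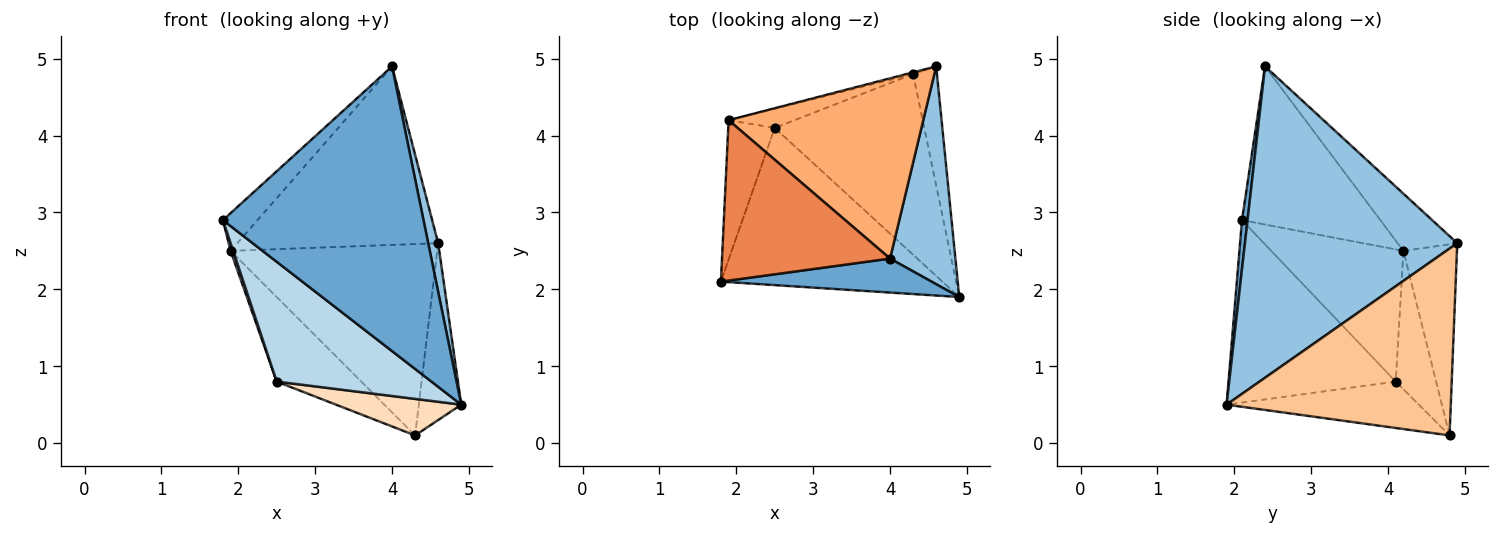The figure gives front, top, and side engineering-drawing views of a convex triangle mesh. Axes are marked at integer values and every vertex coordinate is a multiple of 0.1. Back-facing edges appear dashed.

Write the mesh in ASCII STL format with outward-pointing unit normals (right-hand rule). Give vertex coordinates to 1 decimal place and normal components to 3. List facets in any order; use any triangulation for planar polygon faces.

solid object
 facet normal 0.028 -0.993 0.118
  outer loop
   vertex 4.0 2.4 4.9
   vertex 1.8 2.1 2.9
   vertex 4.9 1.9 0.5
  endloop
 endfacet
 facet normal 0.978 -0.046 0.205
  outer loop
   vertex 4.0 2.4 4.9
   vertex 4.9 1.9 0.5
   vertex 4.6 4.9 2.6
  endloop
 endfacet
 facet normal -0.548 -0.507 -0.665
  outer loop
   vertex 2.5 4.1 0.8
   vertex 4.9 1.9 0.5
   vertex 1.8 2.1 2.9
  endloop
 endfacet
 facet normal -0.943 -0.018 -0.332
  outer loop
   vertex 1.9 4.2 2.5
   vertex 2.5 4.1 0.8
   vertex 1.8 2.1 2.9
  endloop
 endfacet
 facet normal -0.676 0.169 0.718
  outer loop
   vertex 1.9 4.2 2.5
   vertex 1.8 2.1 2.9
   vertex 4.0 2.4 4.9
  endloop
 endfacet
 facet normal -0.204 0.689 0.695
  outer loop
   vertex 1.9 4.2 2.5
   vertex 4.0 2.4 4.9
   vertex 4.6 4.9 2.6
  endloop
 endfacet
 facet normal 0.975 0.185 -0.124
  outer loop
   vertex 4.3 4.8 0.1
   vertex 4.6 4.9 2.6
   vertex 4.9 1.9 0.5
  endloop
 endfacet
 facet normal -0.291 -0.190 -0.938
  outer loop
   vertex 4.3 4.8 0.1
   vertex 4.9 1.9 0.5
   vertex 2.5 4.1 0.8
  endloop
 endfacet
 facet normal -0.251 0.968 -0.009
  outer loop
   vertex 4.3 4.8 0.1
   vertex 1.9 4.2 2.5
   vertex 4.6 4.9 2.6
  endloop
 endfacet
 facet normal -0.422 0.884 -0.201
  outer loop
   vertex 4.3 4.8 0.1
   vertex 2.5 4.1 0.8
   vertex 1.9 4.2 2.5
  endloop
 endfacet
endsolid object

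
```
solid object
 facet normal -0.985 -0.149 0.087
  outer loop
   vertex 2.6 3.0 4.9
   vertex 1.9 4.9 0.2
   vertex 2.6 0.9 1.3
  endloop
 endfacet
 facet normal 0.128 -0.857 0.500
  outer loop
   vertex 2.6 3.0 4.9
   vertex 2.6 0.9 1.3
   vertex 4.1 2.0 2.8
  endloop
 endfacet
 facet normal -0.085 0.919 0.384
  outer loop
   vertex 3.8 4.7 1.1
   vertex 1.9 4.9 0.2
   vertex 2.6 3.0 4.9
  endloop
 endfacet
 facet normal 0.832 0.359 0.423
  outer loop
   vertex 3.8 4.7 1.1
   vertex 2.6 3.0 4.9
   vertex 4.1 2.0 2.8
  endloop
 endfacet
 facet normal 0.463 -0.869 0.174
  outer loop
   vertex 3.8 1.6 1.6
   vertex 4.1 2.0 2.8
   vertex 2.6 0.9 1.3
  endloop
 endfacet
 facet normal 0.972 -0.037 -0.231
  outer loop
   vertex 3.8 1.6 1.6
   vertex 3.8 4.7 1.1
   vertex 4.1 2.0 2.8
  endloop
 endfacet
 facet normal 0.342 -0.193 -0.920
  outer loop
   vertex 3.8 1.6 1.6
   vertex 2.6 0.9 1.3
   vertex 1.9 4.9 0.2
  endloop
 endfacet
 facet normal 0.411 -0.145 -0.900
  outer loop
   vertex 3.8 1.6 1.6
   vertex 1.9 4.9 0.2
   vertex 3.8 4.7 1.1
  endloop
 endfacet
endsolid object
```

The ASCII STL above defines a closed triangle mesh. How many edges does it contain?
12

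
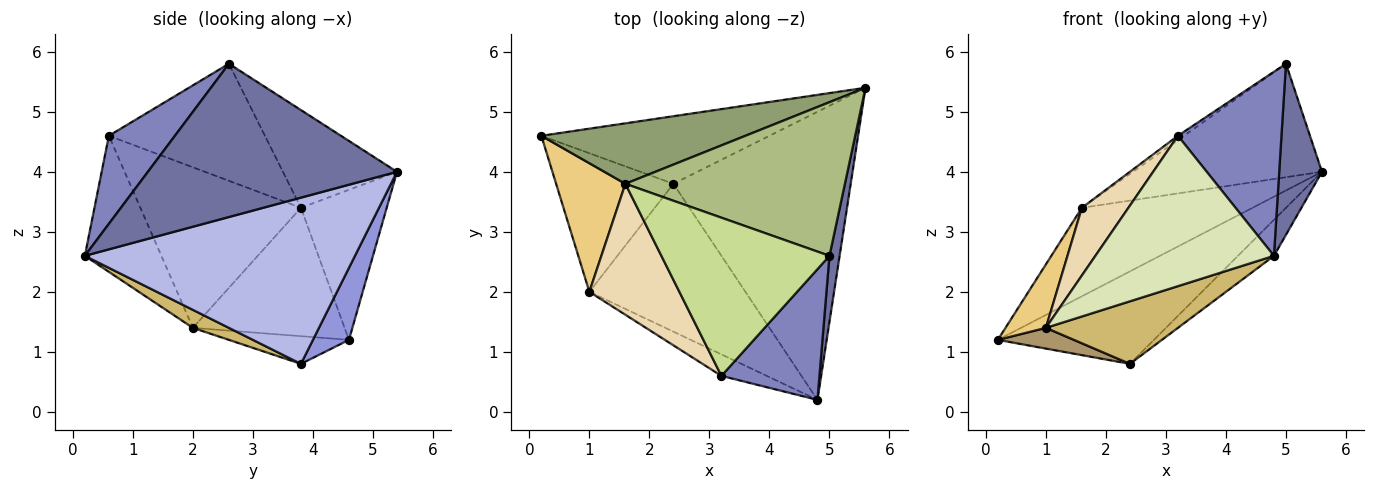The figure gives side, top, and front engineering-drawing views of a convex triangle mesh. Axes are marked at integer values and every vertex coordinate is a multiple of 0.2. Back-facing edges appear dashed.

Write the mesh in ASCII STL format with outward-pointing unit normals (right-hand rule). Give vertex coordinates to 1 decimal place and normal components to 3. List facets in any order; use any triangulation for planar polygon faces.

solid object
 facet normal 0.983 -0.169 0.065
  outer loop
   vertex 5.0 2.6 5.8
   vertex 4.8 0.2 2.6
   vertex 5.6 5.4 4.0
  endloop
 endfacet
 facet normal 0.461 -0.723 0.514
  outer loop
   vertex 3.2 0.6 4.6
   vertex 4.8 0.2 2.6
   vertex 5.0 2.6 5.8
  endloop
 endfacet
 facet normal 0.183 0.794 -0.580
  outer loop
   vertex 2.4 3.8 0.8
   vertex 0.2 4.6 1.2
   vertex 5.6 5.4 4.0
  endloop
 endfacet
 facet normal 0.681 0.091 -0.727
  outer loop
   vertex 2.4 3.8 0.8
   vertex 5.6 5.4 4.0
   vertex 4.8 0.2 2.6
  endloop
 endfacet
 facet normal -0.383 0.763 0.521
  outer loop
   vertex 1.6 3.8 3.4
   vertex 5.6 5.4 4.0
   vertex 0.2 4.6 1.2
  endloop
 endfacet
 facet normal -0.337 0.559 0.757
  outer loop
   vertex 1.6 3.8 3.4
   vertex 5.0 2.6 5.8
   vertex 5.6 5.4 4.0
  endloop
 endfacet
 facet normal -0.571 0.022 0.820
  outer loop
   vertex 1.6 3.8 3.4
   vertex 3.2 0.6 4.6
   vertex 5.0 2.6 5.8
  endloop
 endfacet
 facet normal -0.391 -0.911 -0.130
  outer loop
   vertex 1.0 2.0 1.4
   vertex 4.8 0.2 2.6
   vertex 3.2 0.6 4.6
  endloop
 endfacet
 facet normal -0.227 -0.144 -0.963
  outer loop
   vertex 1.0 2.0 1.4
   vertex 0.2 4.6 1.2
   vertex 2.4 3.8 0.8
  endloop
 endfacet
 facet normal 0.106 -0.387 -0.916
  outer loop
   vertex 1.0 2.0 1.4
   vertex 2.4 3.8 0.8
   vertex 4.8 0.2 2.6
  endloop
 endfacet
 facet normal -0.857 -0.228 0.462
  outer loop
   vertex 1.0 2.0 1.4
   vertex 1.6 3.8 3.4
   vertex 0.2 4.6 1.2
  endloop
 endfacet
 facet normal -0.846 -0.245 0.474
  outer loop
   vertex 1.0 2.0 1.4
   vertex 3.2 0.6 4.6
   vertex 1.6 3.8 3.4
  endloop
 endfacet
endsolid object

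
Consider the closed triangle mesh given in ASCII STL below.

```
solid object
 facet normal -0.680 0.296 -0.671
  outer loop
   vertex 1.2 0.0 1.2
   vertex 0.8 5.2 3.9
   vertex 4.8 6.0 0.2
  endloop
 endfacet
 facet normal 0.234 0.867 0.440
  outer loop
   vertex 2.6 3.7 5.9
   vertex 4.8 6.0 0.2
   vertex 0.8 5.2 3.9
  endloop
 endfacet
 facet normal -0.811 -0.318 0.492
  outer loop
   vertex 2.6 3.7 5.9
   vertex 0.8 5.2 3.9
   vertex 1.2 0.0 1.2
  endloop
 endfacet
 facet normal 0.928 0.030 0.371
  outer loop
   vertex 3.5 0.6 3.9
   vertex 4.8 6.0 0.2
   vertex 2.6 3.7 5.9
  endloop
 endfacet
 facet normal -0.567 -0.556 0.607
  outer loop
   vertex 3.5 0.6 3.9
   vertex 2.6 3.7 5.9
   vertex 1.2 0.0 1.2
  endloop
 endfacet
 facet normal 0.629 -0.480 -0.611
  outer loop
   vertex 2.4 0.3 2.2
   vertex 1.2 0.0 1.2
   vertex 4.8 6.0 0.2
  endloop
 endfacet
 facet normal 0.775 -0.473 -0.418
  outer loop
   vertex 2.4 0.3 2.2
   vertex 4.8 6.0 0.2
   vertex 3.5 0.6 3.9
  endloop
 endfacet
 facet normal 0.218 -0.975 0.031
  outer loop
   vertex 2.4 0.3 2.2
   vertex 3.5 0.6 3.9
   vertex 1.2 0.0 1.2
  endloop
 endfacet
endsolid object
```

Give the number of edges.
12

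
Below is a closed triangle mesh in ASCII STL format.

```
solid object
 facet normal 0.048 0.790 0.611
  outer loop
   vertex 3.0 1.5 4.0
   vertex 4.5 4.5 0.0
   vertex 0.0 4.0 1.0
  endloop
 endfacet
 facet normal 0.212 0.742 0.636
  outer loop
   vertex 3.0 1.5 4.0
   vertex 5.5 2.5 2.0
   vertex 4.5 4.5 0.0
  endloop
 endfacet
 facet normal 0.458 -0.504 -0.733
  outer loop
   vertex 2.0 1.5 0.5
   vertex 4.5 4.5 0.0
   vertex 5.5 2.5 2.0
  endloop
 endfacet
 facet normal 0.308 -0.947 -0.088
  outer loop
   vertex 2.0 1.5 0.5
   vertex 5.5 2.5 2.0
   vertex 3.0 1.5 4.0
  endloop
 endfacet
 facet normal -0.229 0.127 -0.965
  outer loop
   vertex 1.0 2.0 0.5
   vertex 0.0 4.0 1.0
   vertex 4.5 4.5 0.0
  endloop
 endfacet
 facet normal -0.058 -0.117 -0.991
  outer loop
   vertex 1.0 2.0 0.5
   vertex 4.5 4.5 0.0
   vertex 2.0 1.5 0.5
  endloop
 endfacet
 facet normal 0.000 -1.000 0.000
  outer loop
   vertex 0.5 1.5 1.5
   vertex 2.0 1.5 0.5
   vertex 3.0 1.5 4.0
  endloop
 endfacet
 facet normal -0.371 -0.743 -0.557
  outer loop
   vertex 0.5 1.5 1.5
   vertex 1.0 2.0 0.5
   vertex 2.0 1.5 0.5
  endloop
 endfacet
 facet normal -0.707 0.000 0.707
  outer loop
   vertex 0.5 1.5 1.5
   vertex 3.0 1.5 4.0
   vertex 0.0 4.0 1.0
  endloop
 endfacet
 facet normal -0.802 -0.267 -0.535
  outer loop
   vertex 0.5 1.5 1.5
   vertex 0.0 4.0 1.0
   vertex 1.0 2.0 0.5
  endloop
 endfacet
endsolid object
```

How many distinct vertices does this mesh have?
7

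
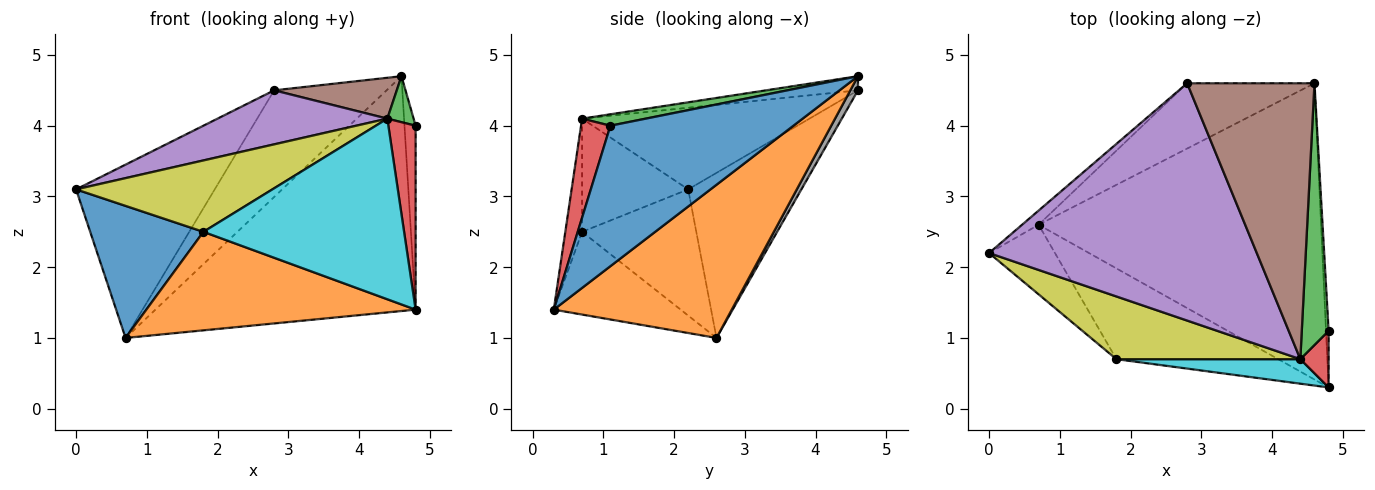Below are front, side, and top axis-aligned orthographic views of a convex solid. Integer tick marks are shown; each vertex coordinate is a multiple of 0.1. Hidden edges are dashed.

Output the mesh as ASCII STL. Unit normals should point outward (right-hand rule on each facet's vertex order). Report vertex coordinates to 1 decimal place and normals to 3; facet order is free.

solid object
 facet normal 0.998 0.061 -0.019
  outer loop
   vertex 4.8 0.3 1.4
   vertex 4.6 4.6 4.7
   vertex 4.8 1.1 4.0
  endloop
 endfacet
 facet normal 0.391 0.572 -0.721
  outer loop
   vertex 0.7 2.6 1.0
   vertex 4.6 4.6 4.7
   vertex 4.8 0.3 1.4
  endloop
 endfacet
 facet normal 0.387 -0.160 0.908
  outer loop
   vertex 4.4 0.7 4.1
   vertex 4.8 1.1 4.0
   vertex 4.6 4.6 4.7
  endloop
 endfacet
 facet normal 0.717 -0.666 0.205
  outer loop
   vertex 4.4 0.7 4.1
   vertex 4.8 0.3 1.4
   vertex 4.8 1.1 4.0
  endloop
 endfacet
 facet normal -0.285 -0.213 0.935
  outer loop
   vertex 2.8 4.6 4.5
   vertex 0.0 2.2 3.1
   vertex 4.4 0.7 4.1
  endloop
 endfacet
 facet normal -0.109 -0.146 0.983
  outer loop
   vertex 2.8 4.6 4.5
   vertex 4.4 0.7 4.1
   vertex 4.6 4.6 4.7
  endloop
 endfacet
 facet normal -0.631 0.773 -0.063
  outer loop
   vertex 2.8 4.6 4.5
   vertex 0.7 2.6 1.0
   vertex 0.0 2.2 3.1
  endloop
 endfacet
 facet normal 0.058 0.851 -0.521
  outer loop
   vertex 2.8 4.6 4.5
   vertex 4.6 4.6 4.7
   vertex 0.7 2.6 1.0
  endloop
 endfacet
 facet normal -0.376 -0.696 0.611
  outer loop
   vertex 1.8 0.7 2.5
   vertex 4.4 0.7 4.1
   vertex 0.0 2.2 3.1
  endloop
 endfacet
 facet normal -0.083 -0.988 0.134
  outer loop
   vertex 1.8 0.7 2.5
   vertex 4.8 0.3 1.4
   vertex 4.4 0.7 4.1
  endloop
 endfacet
 facet normal -0.666 -0.660 -0.348
  outer loop
   vertex 1.8 0.7 2.5
   vertex 0.0 2.2 3.1
   vertex 0.7 2.6 1.0
  endloop
 endfacet
 facet normal -0.327 -0.695 -0.640
  outer loop
   vertex 1.8 0.7 2.5
   vertex 0.7 2.6 1.0
   vertex 4.8 0.3 1.4
  endloop
 endfacet
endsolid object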